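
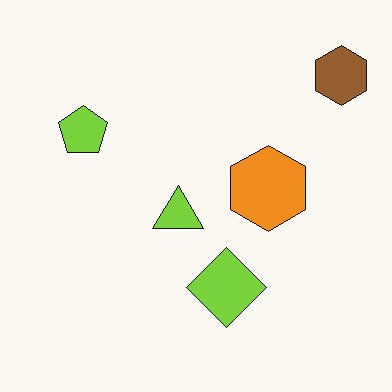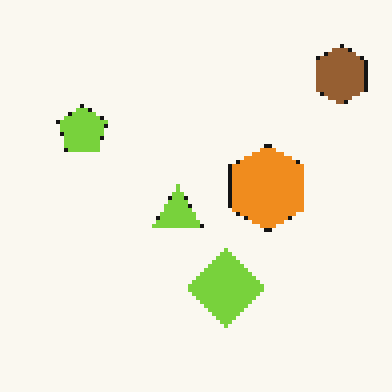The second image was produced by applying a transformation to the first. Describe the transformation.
This is the original image mildly pixelated.

Shapes are reduced to large square blocks; fine edges and outlines are lost — a downscale-then-upscale (mosaic) effect.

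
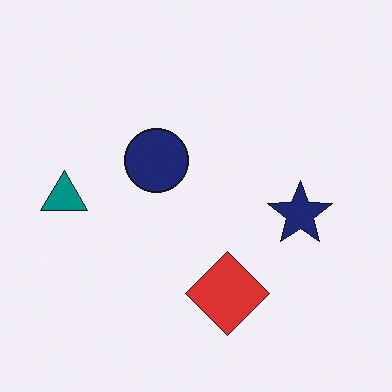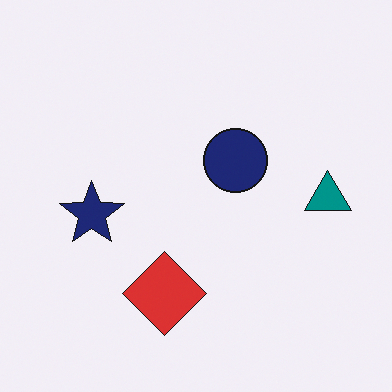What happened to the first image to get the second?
This is the original image flipped horizontally (left ↔ right).

The teal triangle is in the left of the first image and the right of the second — shapes on opposite sides of the vertical midline have swapped in a mirror flip.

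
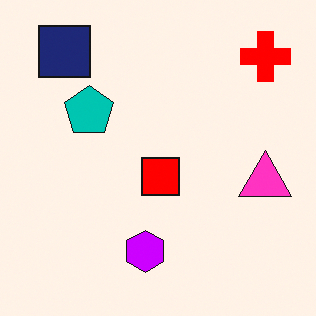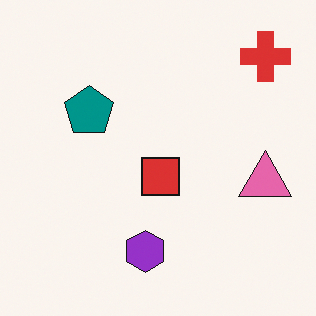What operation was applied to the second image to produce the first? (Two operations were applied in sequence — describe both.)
The first image is the second heavily oversaturated, then overlaid with an additional navy square.

All colors are more vivid — a global saturation change. A navy square appears in the first image that is absent from the second.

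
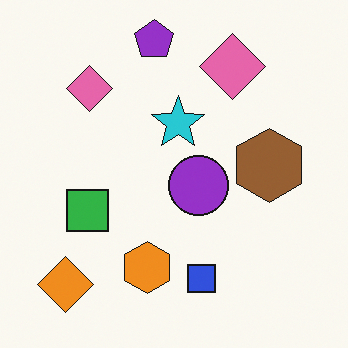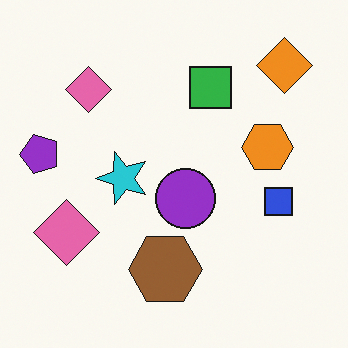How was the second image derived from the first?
Transposed (reflected across the top-left ↔ bottom-right diagonal).

Shapes have swapped their row and column positions — what was in the top-right is now in the bottom-left — a diagonal reflection.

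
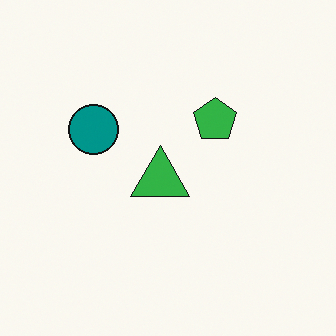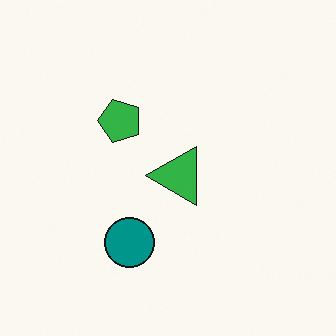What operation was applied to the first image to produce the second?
The second image is the first rotated 90° counter-clockwise.

The teal circle sits in the left of the first image and the bottom of the second — consistent with a whole-image 90° counter-clockwise rotation.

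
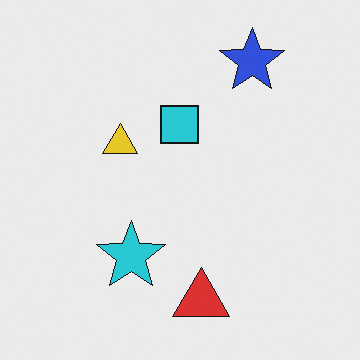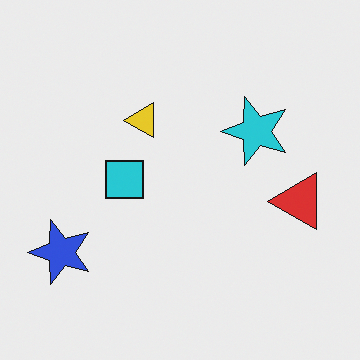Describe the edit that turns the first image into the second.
It was transposed (reflected across the top-left ↔ bottom-right diagonal).

Shapes have swapped their row and column positions — what was in the top-right is now in the bottom-left — a diagonal reflection.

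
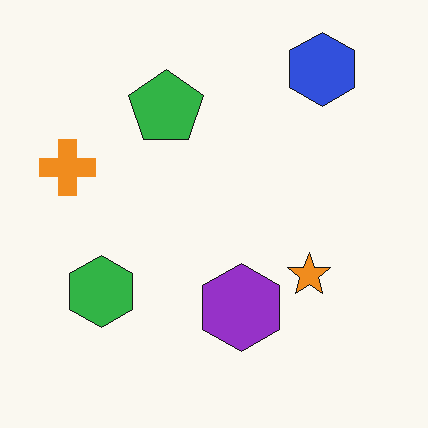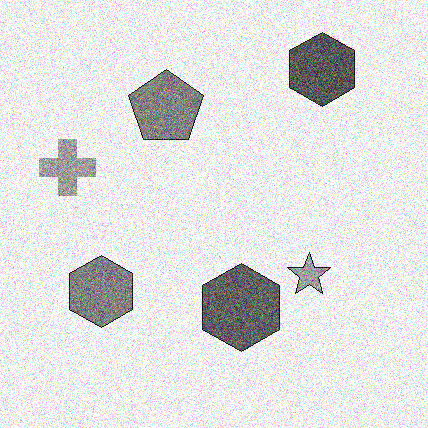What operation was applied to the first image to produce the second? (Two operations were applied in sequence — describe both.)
The transformation is: converted to grayscale, then degraded with strong gaussian noise.

All color is removed — every shape is now a shade of grey. Random speckle covers the whole image, including the flat background.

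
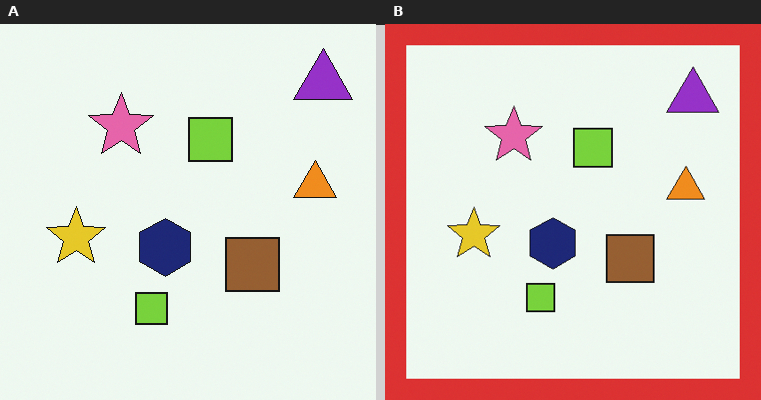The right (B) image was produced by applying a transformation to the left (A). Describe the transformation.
The right (B) image is the left (A) framed with a red border.

A solid red frame runs around the edge of the right (B) image, with the content slightly shrunk inside it.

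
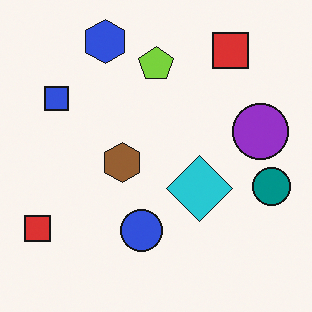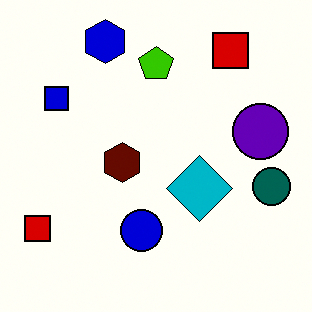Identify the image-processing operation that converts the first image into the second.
The image was boosted in contrast.

Tones are pushed away from mid-grey across the whole image — a global contrast change.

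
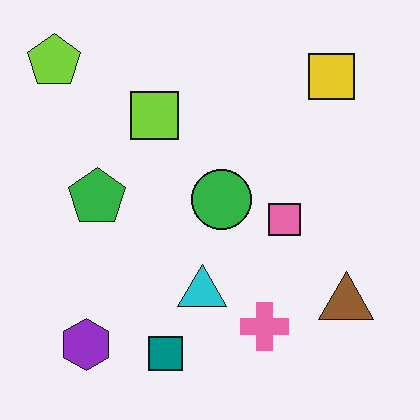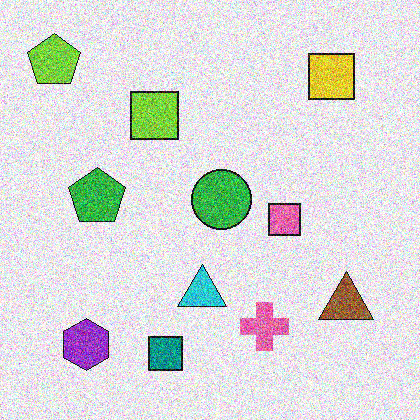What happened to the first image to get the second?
The image was degraded with strong gaussian noise.

Random speckle covers the whole image, including the flat background.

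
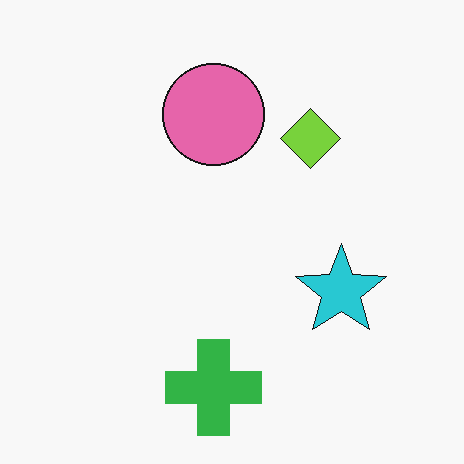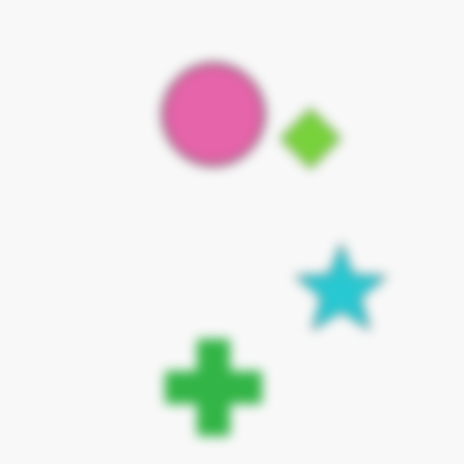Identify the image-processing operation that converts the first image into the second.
This is the original image strongly gaussian-blurred.

Shape edges and outlines are uniformly softened across the whole image.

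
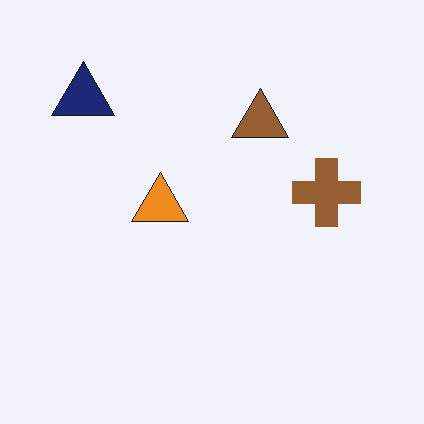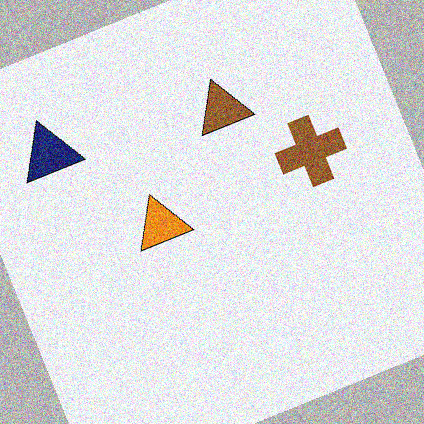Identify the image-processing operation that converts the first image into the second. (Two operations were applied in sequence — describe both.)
Rotated counter-clockwise by a moderate amount, then degraded with moderate additive noise.

Every shape is tilted by the same angle and the image corners show triangular fill wedges — a whole-image rotation by a non-right angle. Random speckle covers the whole image, including the flat background.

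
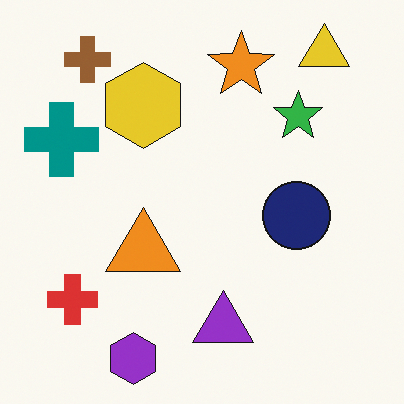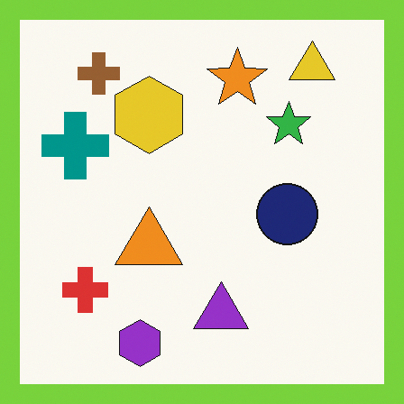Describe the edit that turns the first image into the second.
This is the original image framed with a lime border.

A solid lime frame runs around the edge of the second image, with the content slightly shrunk inside it.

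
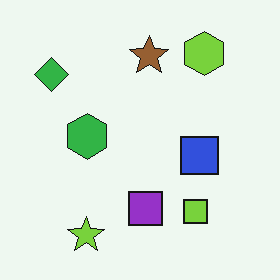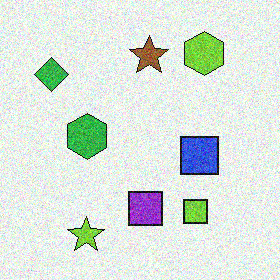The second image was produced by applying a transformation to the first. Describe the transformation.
This is the original image degraded with moderate additive noise.

Random speckle covers the whole image, including the flat background.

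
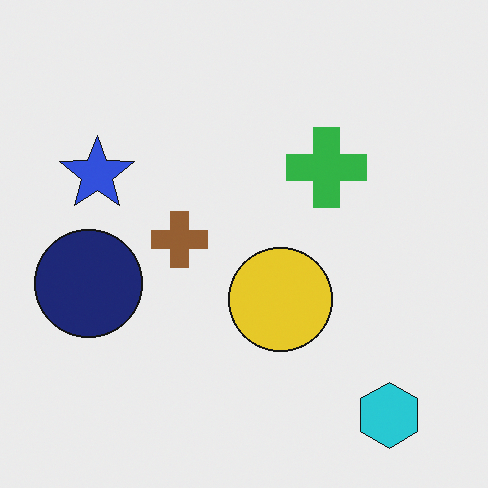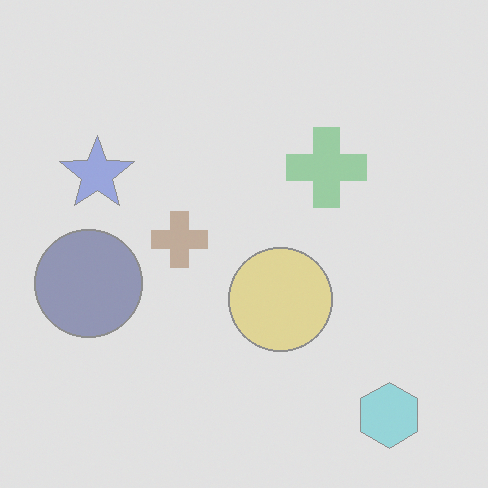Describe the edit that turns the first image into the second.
The transformation is: washed out (contrast reduced).

Tones are pushed toward mid-grey across the whole image — a global contrast change.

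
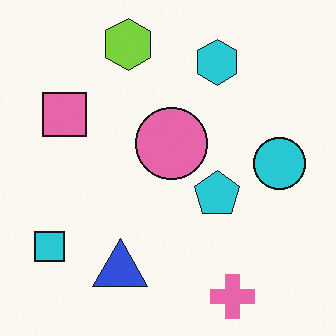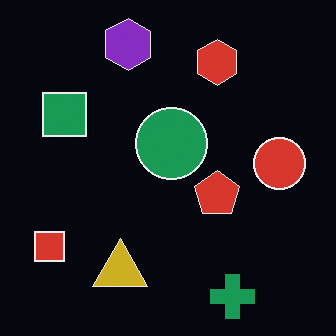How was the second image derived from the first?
It was color-inverted (negative).

The light background has become dark and every shape's color is its complement — a photographic negative.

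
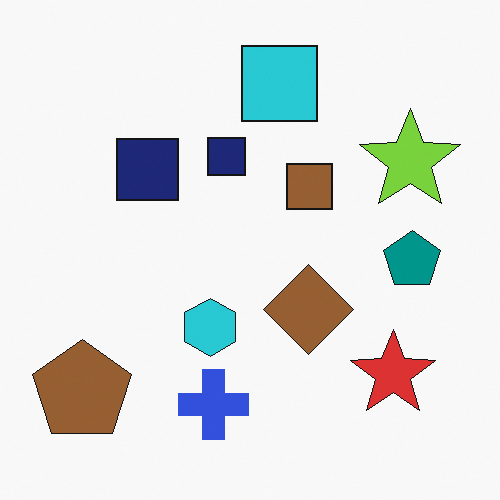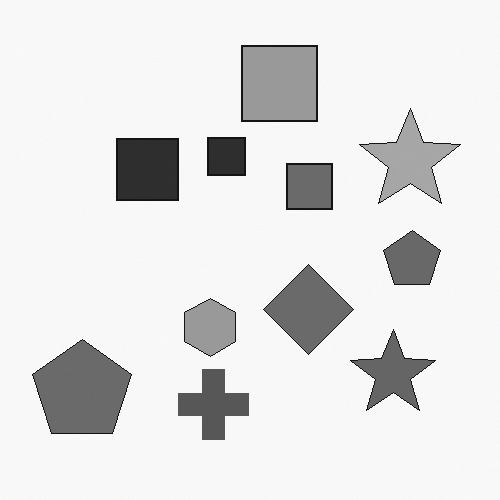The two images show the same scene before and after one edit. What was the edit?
The image was converted to grayscale.

All color is removed — every shape is now a shade of grey.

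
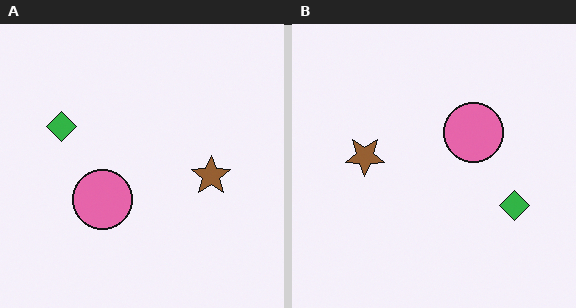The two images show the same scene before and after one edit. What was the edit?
The image was rotated 180°.

The green diamond sits in the left of the left (A) image and the right of the right (B) — consistent with a whole-image 180° rotation.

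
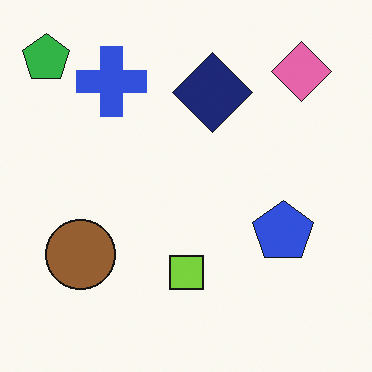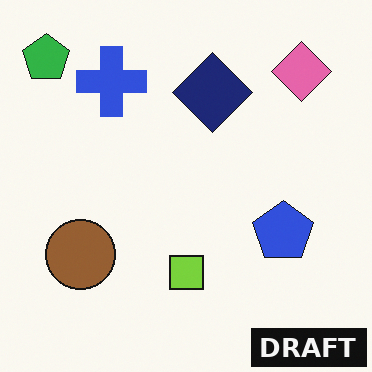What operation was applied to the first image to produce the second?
The second image is the first watermarked with the text "DRAFT" in the lower-right corner.

A dark label reading "DRAFT" appears in the lower-right corner.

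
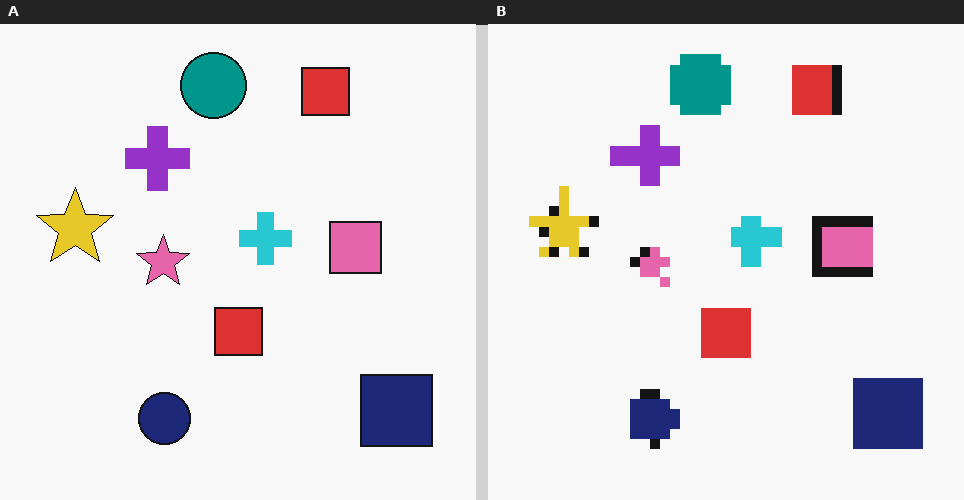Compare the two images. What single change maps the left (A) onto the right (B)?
Coarsely pixelated.

Shapes are reduced to large square blocks; fine edges and outlines are lost — a downscale-then-upscale (mosaic) effect.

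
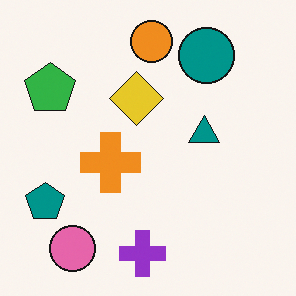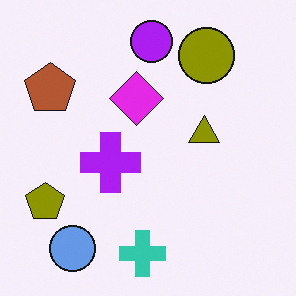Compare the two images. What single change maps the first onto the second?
The second image is the first hue-shifted by a large amount.

Every shape's color has rotated by the same amount around the hue wheel — a uniform hue shift.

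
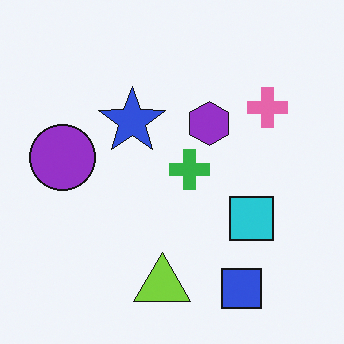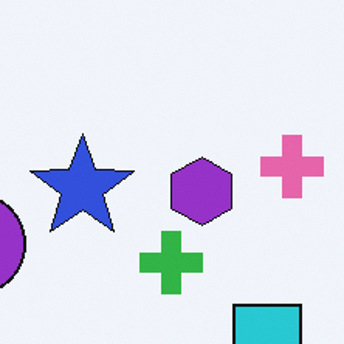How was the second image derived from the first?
The image was cropped to a modestly smaller region and rescaled.

The visible shapes are larger and the field of view is narrower; shapes near the original edges may be partly or wholly outside the frame — a crop-and-rescale.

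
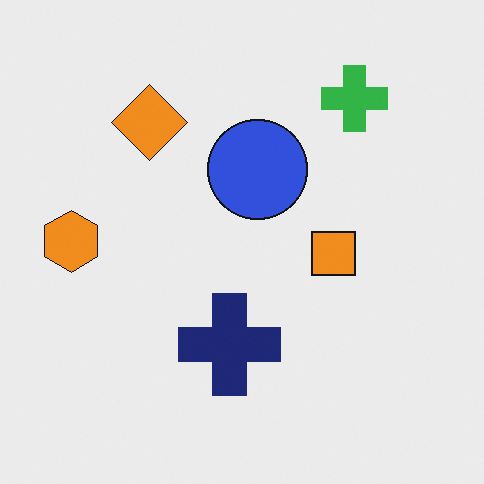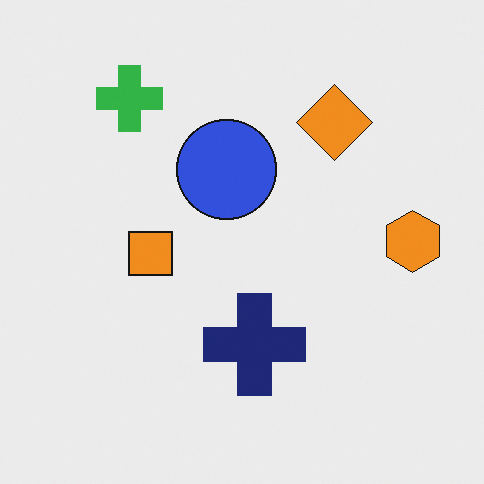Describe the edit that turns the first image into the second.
The transformation is: flipped horizontally (left ↔ right).

The orange hexagon is in the left of the first image and the right of the second — shapes on opposite sides of the vertical midline have swapped in a mirror flip.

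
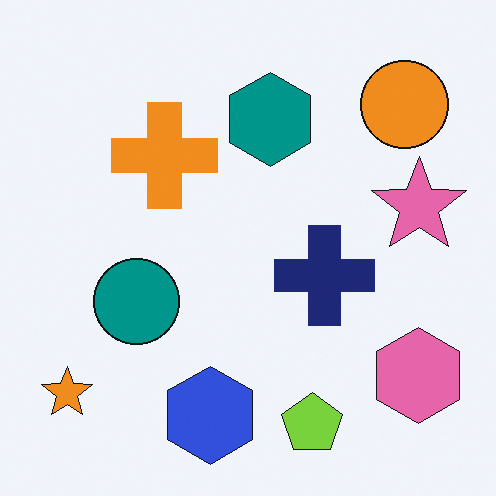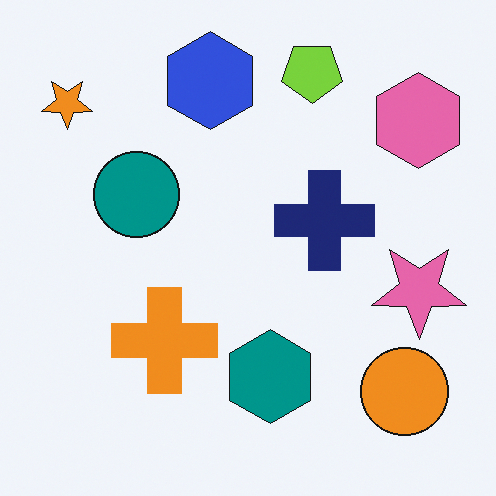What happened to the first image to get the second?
The transformation is: flipped vertically (top ↔ bottom).

The lime pentagon is in the bottom of the first image and the top of the second — shapes on opposite sides of the horizontal midline have swapped in a mirror flip.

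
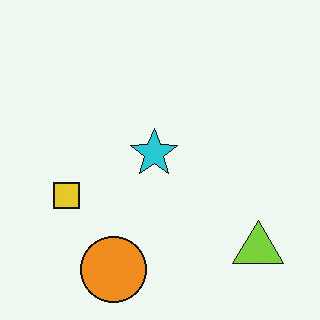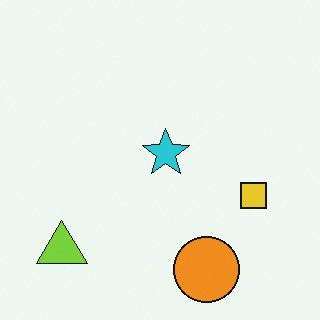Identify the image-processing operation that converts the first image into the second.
The second image is the first flipped horizontally (left ↔ right).

The lime triangle is in the bottom-right of the first image and the bottom-left of the second — shapes on opposite sides of the vertical midline have swapped in a mirror flip.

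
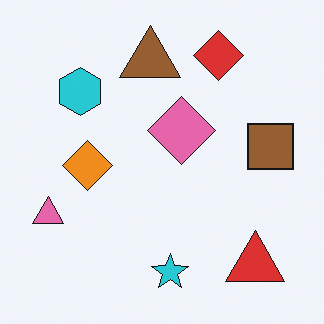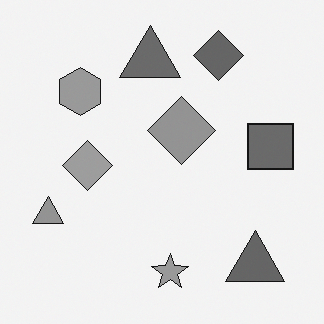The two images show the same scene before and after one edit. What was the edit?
Converted to grayscale.

All color is removed — every shape is now a shade of grey.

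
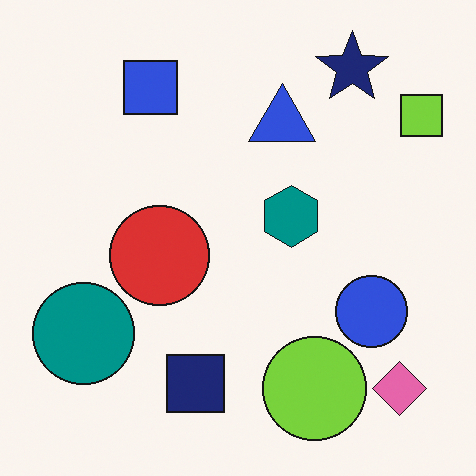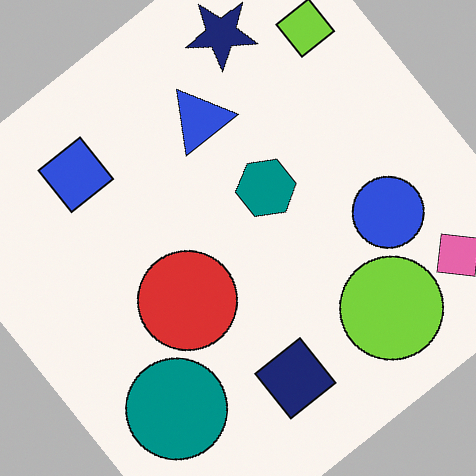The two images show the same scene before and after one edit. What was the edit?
The second image is the first rotated counter-clockwise by a large amount — several tens of degrees.

Every shape is tilted by the same angle and the image corners show triangular fill wedges — a whole-image rotation by a non-right angle.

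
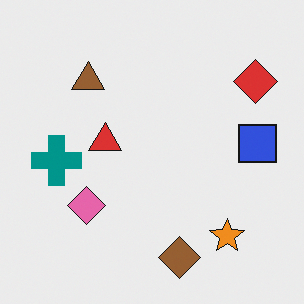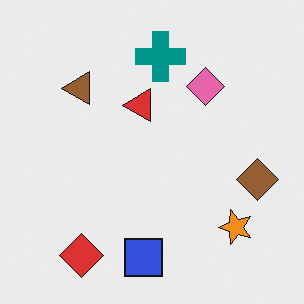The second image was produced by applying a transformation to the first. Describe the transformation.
It was transposed (reflected across the top-left ↔ bottom-right diagonal).

Shapes have swapped their row and column positions — what was in the top-right is now in the bottom-left — a diagonal reflection.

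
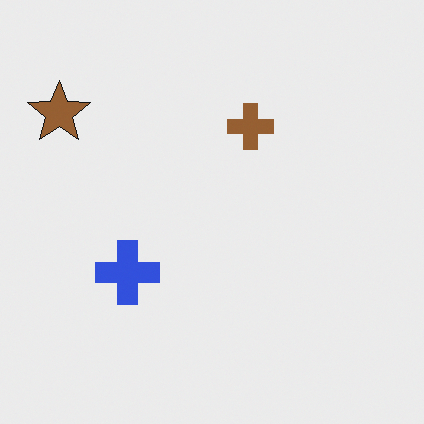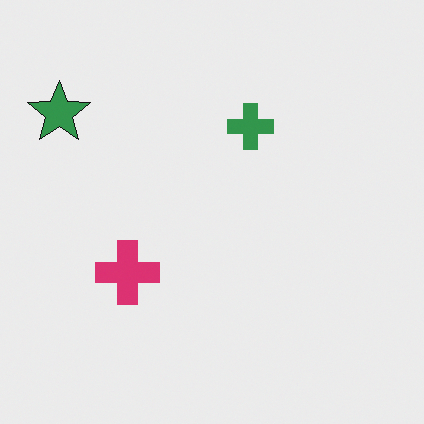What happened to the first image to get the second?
The transformation is: hue-shifted noticeably.

Every shape's color has rotated by the same amount around the hue wheel — a uniform hue shift.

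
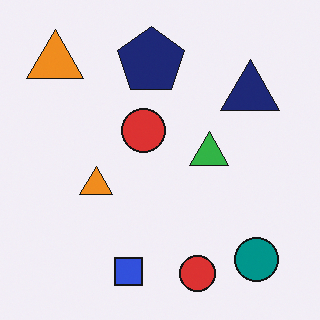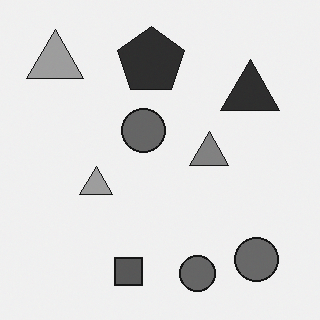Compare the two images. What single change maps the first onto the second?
Converted to grayscale.

All color is removed — every shape is now a shade of grey.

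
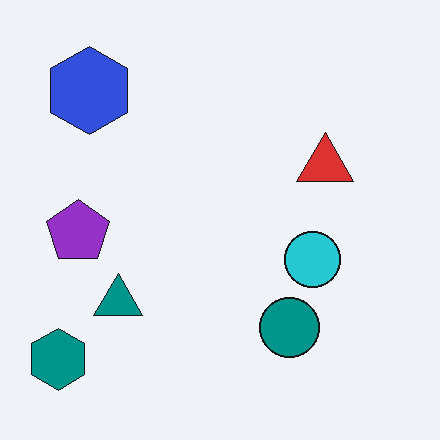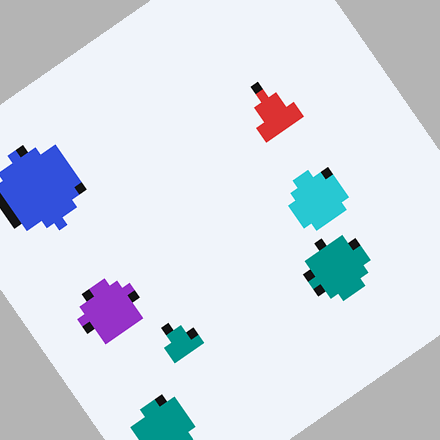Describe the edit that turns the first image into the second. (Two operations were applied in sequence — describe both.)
Coarsely pixelated, then rotated counter-clockwise by a large amount — several tens of degrees.

Shapes are reduced to large square blocks; fine edges and outlines are lost — a downscale-then-upscale (mosaic) effect. Every shape is tilted by the same angle and the image corners show triangular fill wedges — a whole-image rotation by a non-right angle.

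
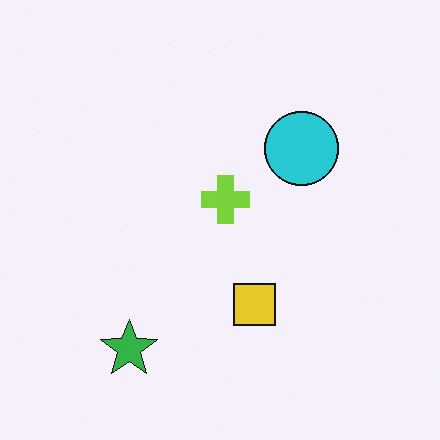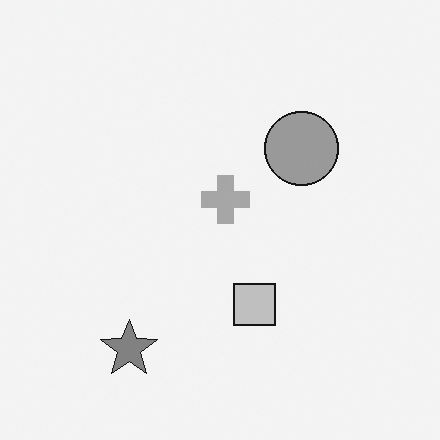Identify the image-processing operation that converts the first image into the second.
The image was converted to grayscale.

All color is removed — every shape is now a shade of grey.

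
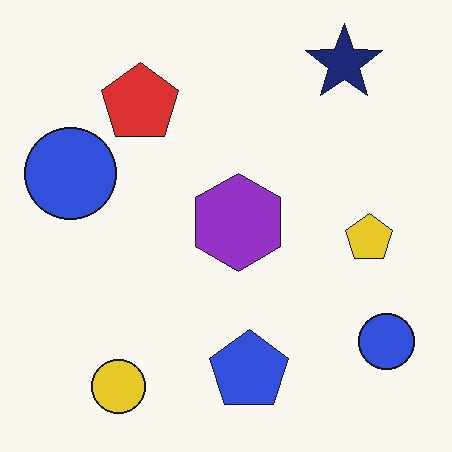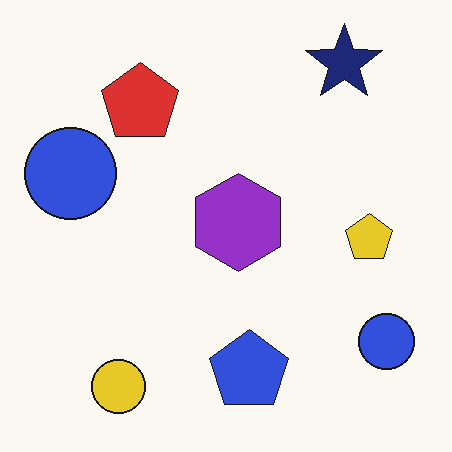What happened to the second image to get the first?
This is the original image given moderate JPEG compression.

Blocky 8×8 compression artifacts appear around shape edges and the flat background shows ringing — characteristic JPEG degradation.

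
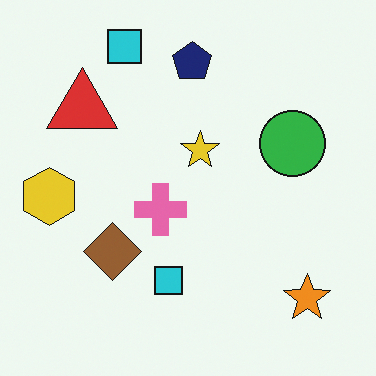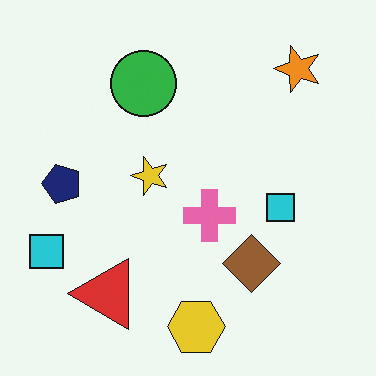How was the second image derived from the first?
This is the original image rotated 90° counter-clockwise.

The orange star sits in the bottom-right of the first image and the top-right of the second — consistent with a whole-image 90° counter-clockwise rotation.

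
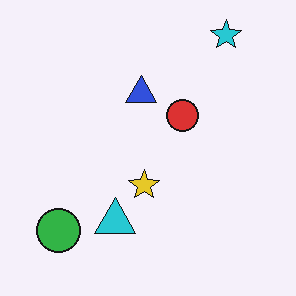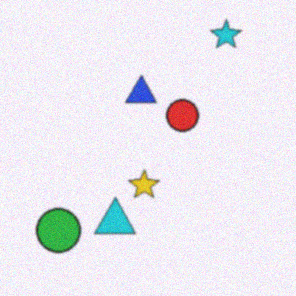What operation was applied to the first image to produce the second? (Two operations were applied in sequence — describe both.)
The image was lightly blurred, then degraded with subtle gaussian noise.

Shape edges and outlines are uniformly softened across the whole image. Random speckle covers the whole image, including the flat background.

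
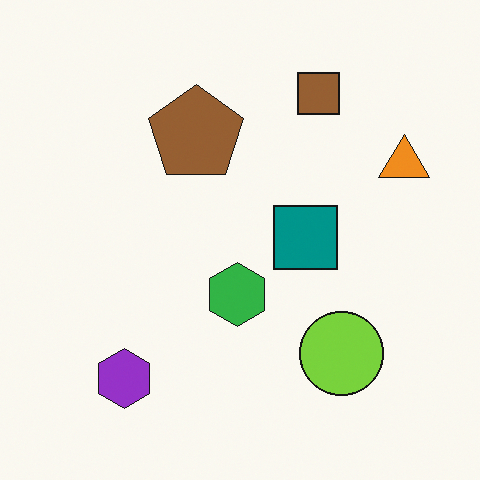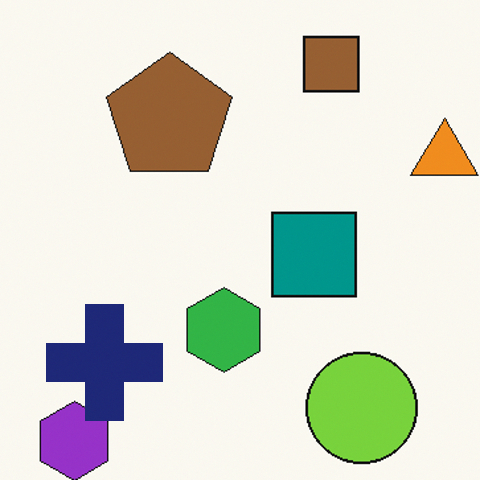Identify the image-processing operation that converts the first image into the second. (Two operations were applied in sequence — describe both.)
The transformation is: cropped to a modestly smaller region and rescaled, then overlaid with an additional navy cross.

The visible shapes are larger and the field of view is narrower; shapes near the original edges may be partly or wholly outside the frame — a crop-and-rescale. A navy cross appears in the second image that is absent from the first.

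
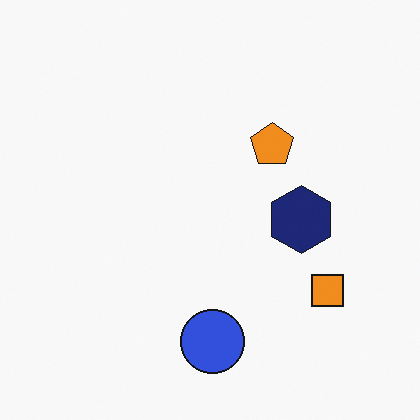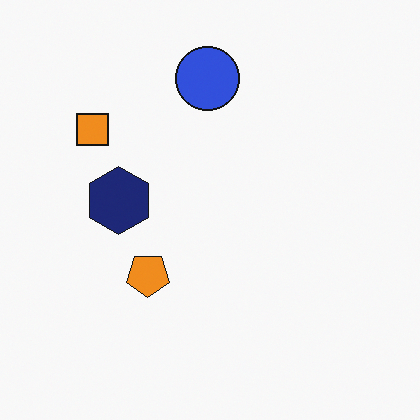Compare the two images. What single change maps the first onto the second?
Rotated 180°.

The orange square sits in the bottom-right of the first image and the top-left of the second — consistent with a whole-image 180° rotation.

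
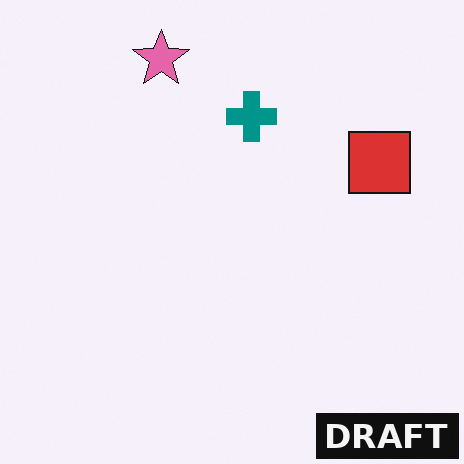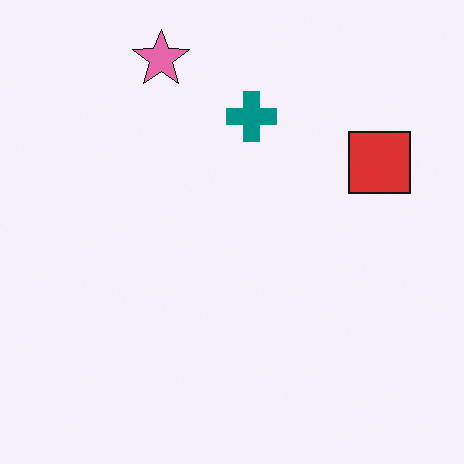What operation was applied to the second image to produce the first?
It was watermarked with the text "DRAFT" in the lower-right corner.

A dark label reading "DRAFT" appears in the lower-right corner.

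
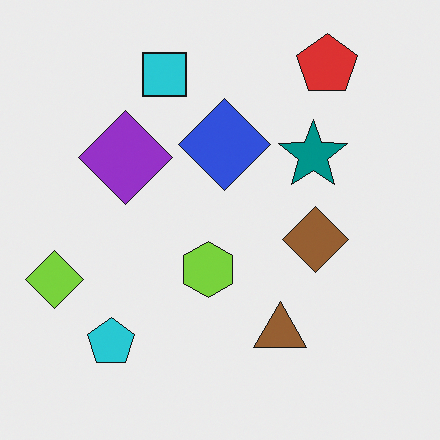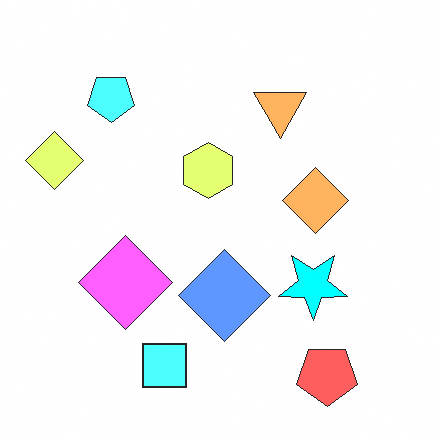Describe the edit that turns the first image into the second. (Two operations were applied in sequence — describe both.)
The transformation is: flipped vertically (top ↔ bottom), then brightened a lot.

The red pentagon is in the top-right of the first image and the bottom-right of the second — shapes on opposite sides of the horizontal midline have swapped in a mirror flip. Every pixel — background and shapes alike — is uniformly brightened.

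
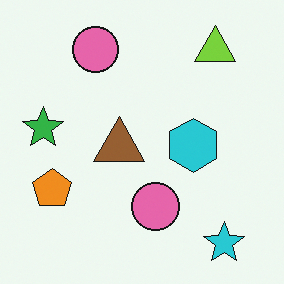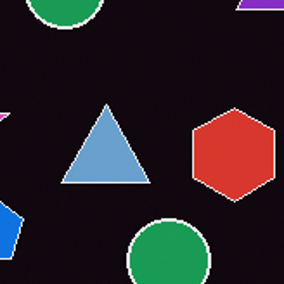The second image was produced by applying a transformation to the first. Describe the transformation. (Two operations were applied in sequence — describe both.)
Color-inverted (negative), then cropped tightly and scaled back up.

The light background has become dark and every shape's color is its complement — a photographic negative. The visible shapes are larger and the field of view is narrower; shapes near the original edges may be partly or wholly outside the frame — a crop-and-rescale.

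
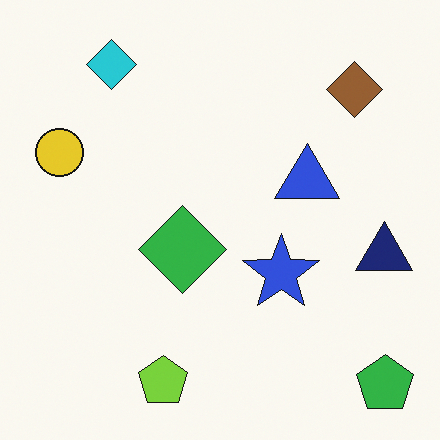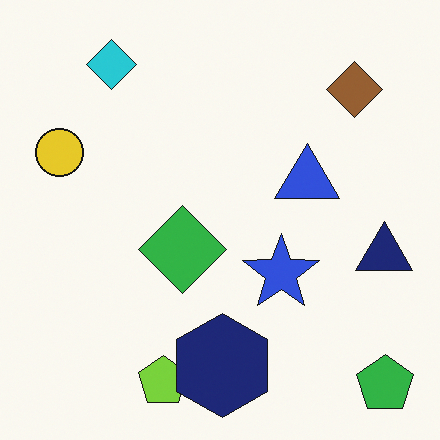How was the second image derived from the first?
The second image is the first overlaid with an additional navy hexagon.

A navy hexagon appears in the second image that is absent from the first.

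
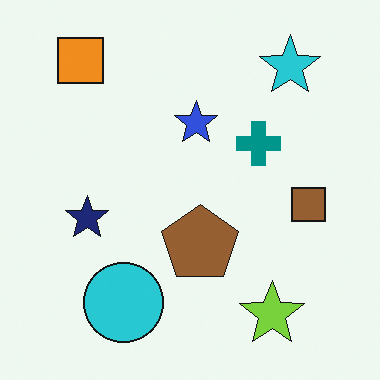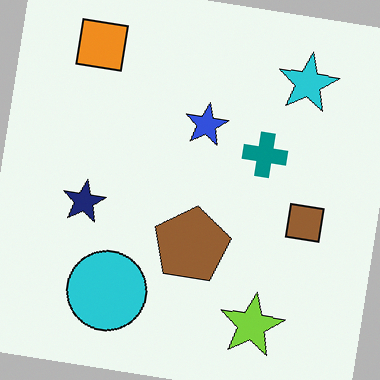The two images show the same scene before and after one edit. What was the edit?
The transformation is: rotated clockwise by a few degrees.

Every shape is tilted by the same angle and the image corners show triangular fill wedges — a whole-image rotation by a non-right angle.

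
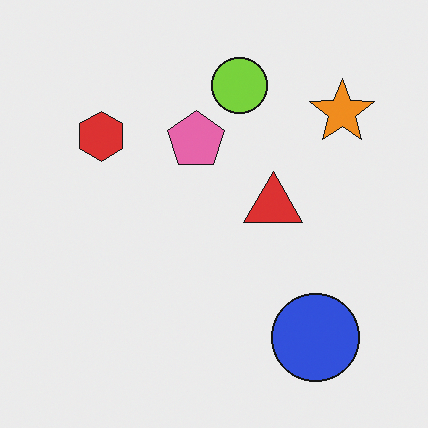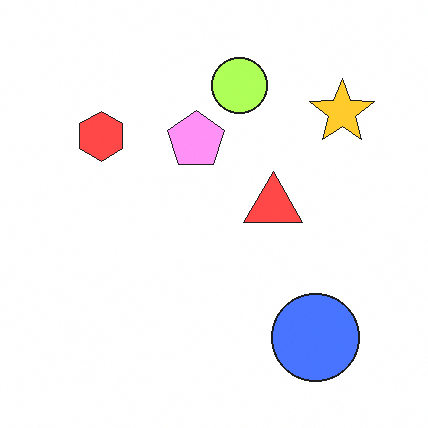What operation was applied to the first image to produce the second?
The image was substantially brightened.

Every pixel — background and shapes alike — is uniformly brightened.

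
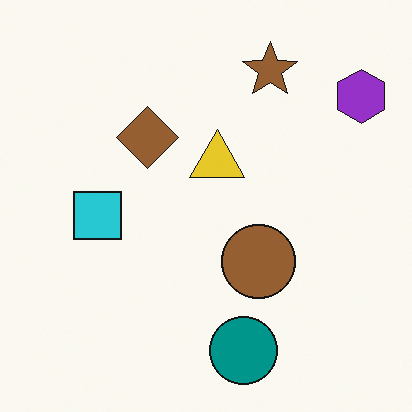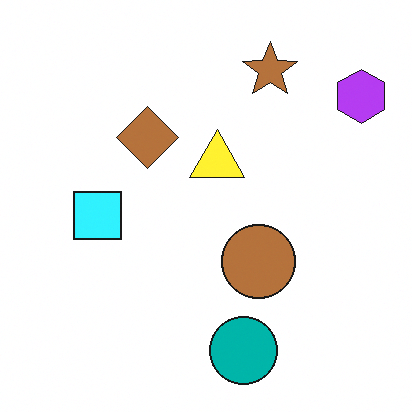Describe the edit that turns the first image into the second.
It was slightly brightened.

Every pixel — background and shapes alike — is uniformly brightened.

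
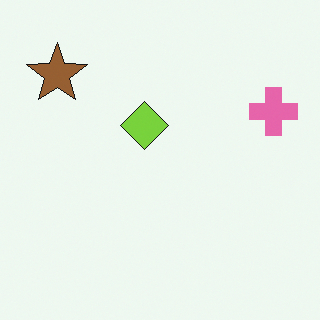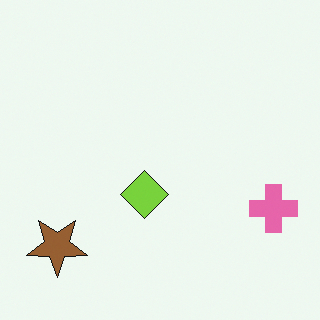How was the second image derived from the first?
Flipped vertically (top ↔ bottom).

The brown star is in the top-left of the first image and the bottom-left of the second — shapes on opposite sides of the horizontal midline have swapped in a mirror flip.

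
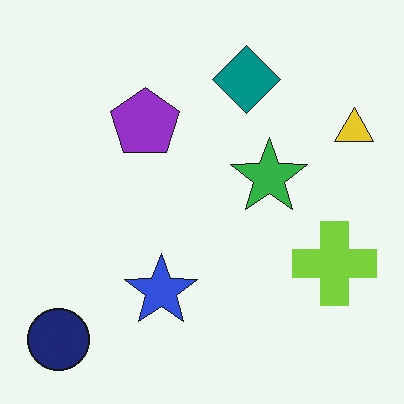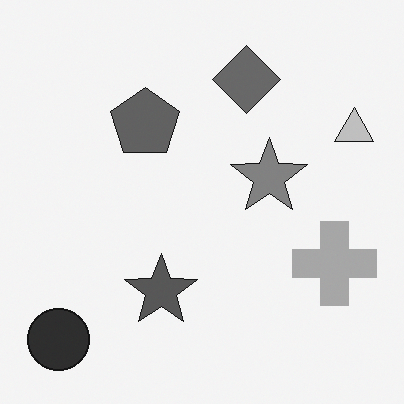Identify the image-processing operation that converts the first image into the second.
Converted to grayscale.

All color is removed — every shape is now a shade of grey.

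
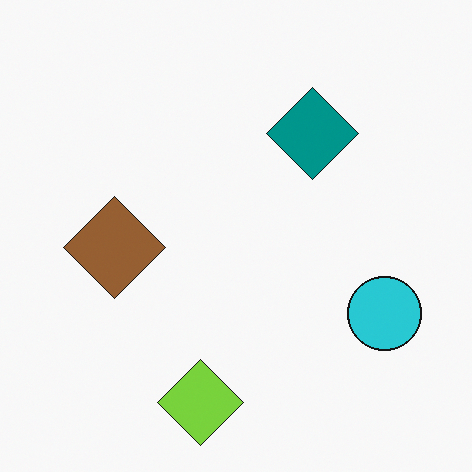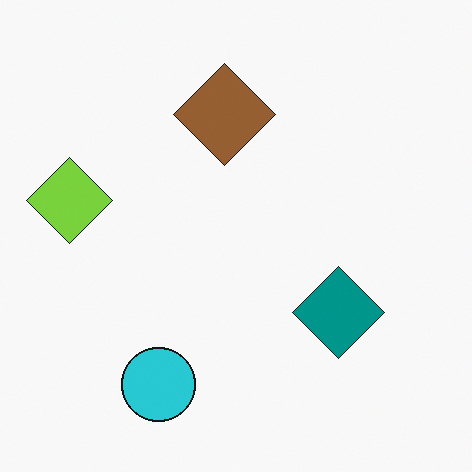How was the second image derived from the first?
The transformation is: rotated 90° clockwise.

The lime diamond sits in the bottom of the first image and the left of the second — consistent with a whole-image 90° clockwise rotation.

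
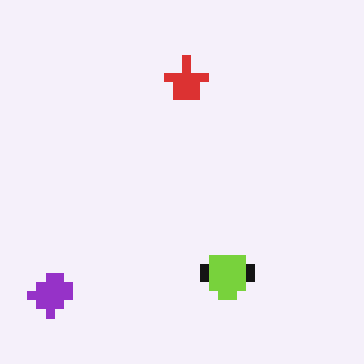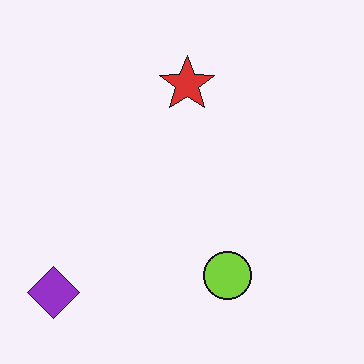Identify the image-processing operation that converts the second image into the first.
It was heavily pixelated into large blocks.

Shapes are reduced to large square blocks; fine edges and outlines are lost — a downscale-then-upscale (mosaic) effect.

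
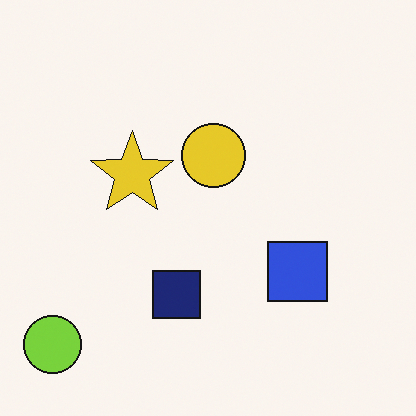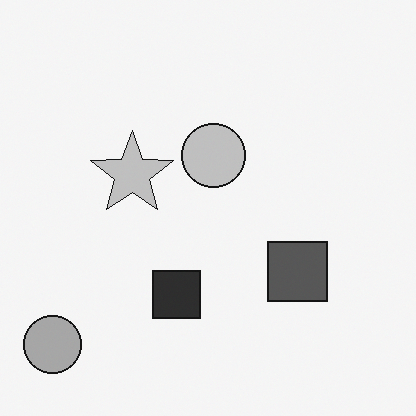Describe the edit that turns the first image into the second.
The second image is the first converted to grayscale.

All color is removed — every shape is now a shade of grey.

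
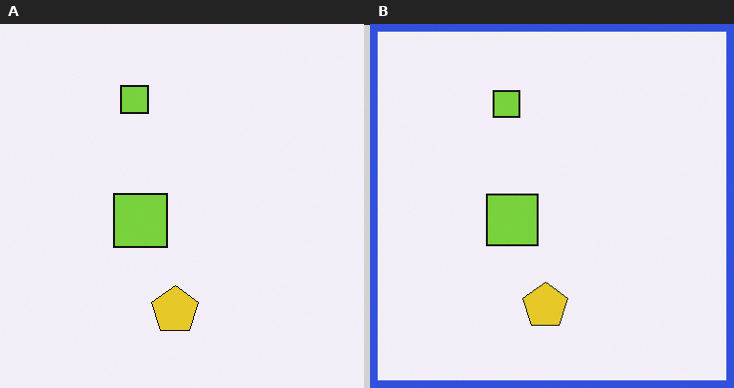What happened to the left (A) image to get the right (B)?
This is the original image framed with a blue border.

A solid blue frame runs around the edge of the right (B) image, with the content slightly shrunk inside it.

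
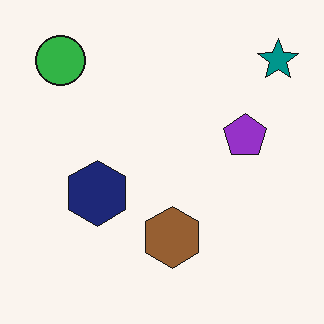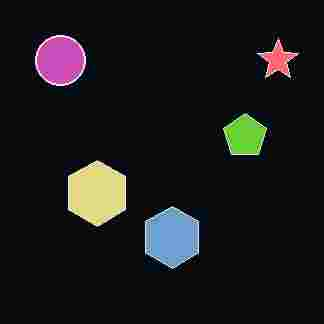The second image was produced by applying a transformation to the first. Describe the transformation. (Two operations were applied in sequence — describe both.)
It was color-inverted (negative), then degraded with heavy JPEG compression.

The light background has become dark and every shape's color is its complement — a photographic negative. Blocky 8×8 compression artifacts appear around shape edges and the flat background shows ringing — characteristic JPEG degradation.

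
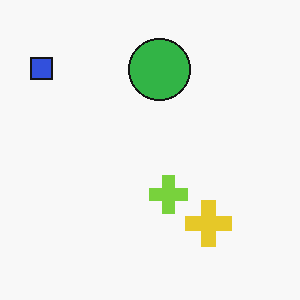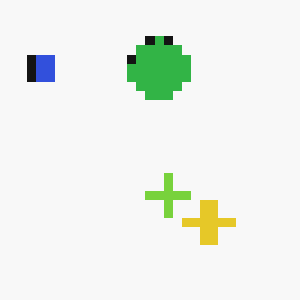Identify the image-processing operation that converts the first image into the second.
It was heavily pixelated into large blocks.

Shapes are reduced to large square blocks; fine edges and outlines are lost — a downscale-then-upscale (mosaic) effect.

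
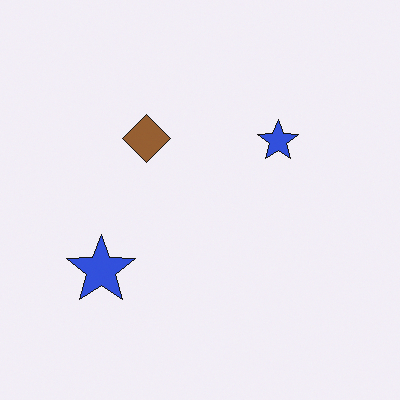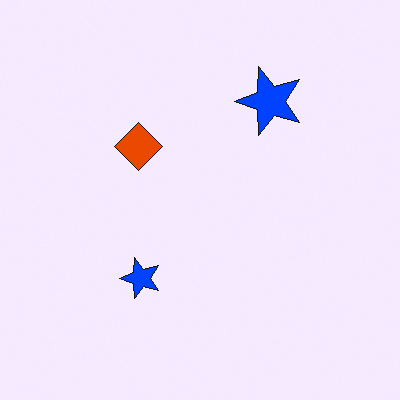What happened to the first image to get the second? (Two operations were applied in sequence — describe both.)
It was made much more vivid (saturation change), then transposed (reflected across the top-left ↔ bottom-right diagonal).

All colors are more vivid — a global saturation change. Shapes have swapped their row and column positions — what was in the top-right is now in the bottom-left — a diagonal reflection.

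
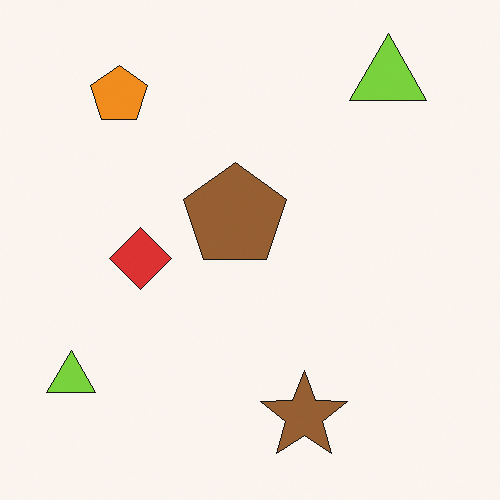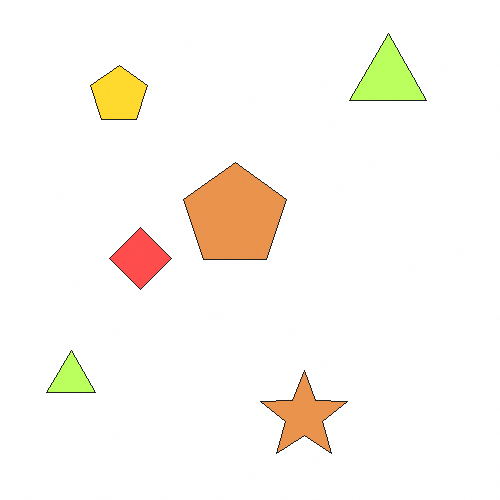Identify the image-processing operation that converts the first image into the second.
The second image is the first substantially brightened.

Every pixel — background and shapes alike — is uniformly brightened.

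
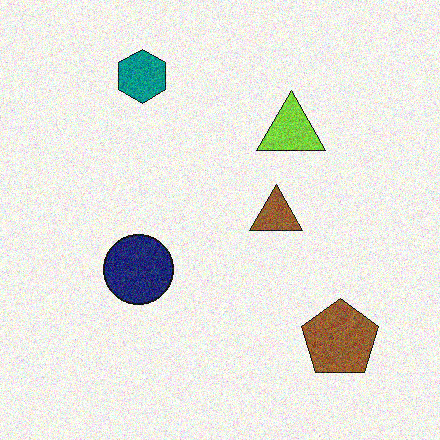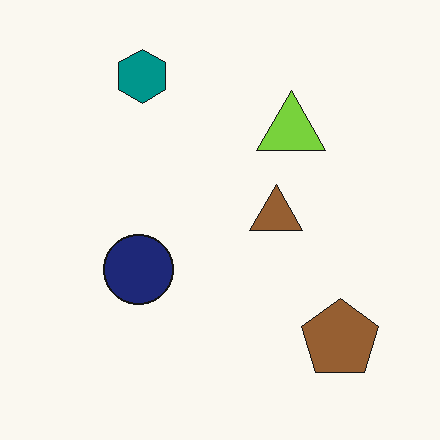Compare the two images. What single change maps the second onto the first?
This is the original image degraded with moderate additive noise.

Random speckle covers the whole image, including the flat background.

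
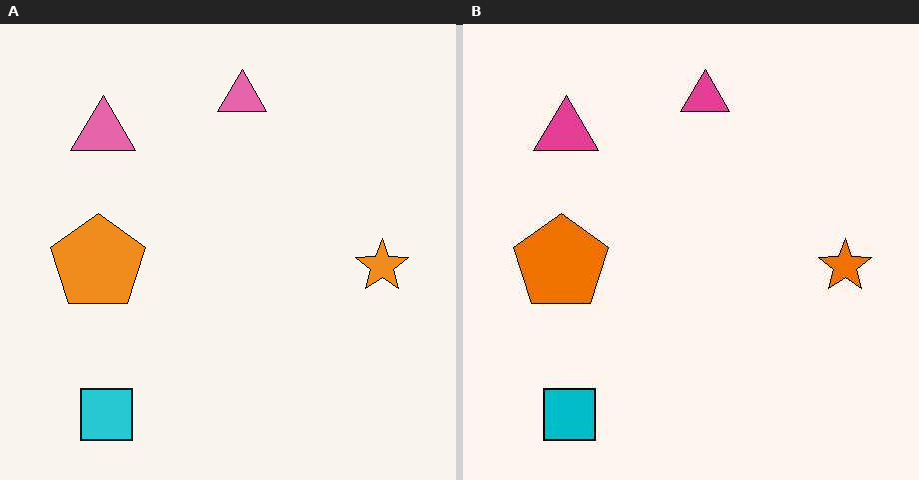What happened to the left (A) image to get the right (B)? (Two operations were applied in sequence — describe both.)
The image was given slightly increased contrast, then given moderate JPEG compression.

Tones are pushed away from mid-grey across the whole image — a global contrast change. Blocky 8×8 compression artifacts appear around shape edges and the flat background shows ringing — characteristic JPEG degradation.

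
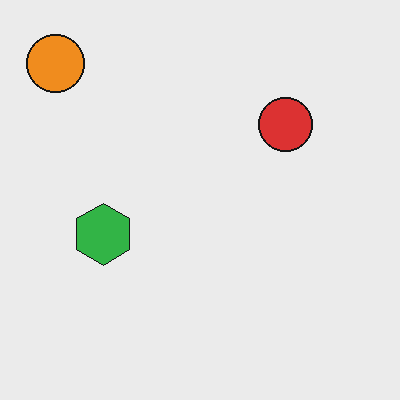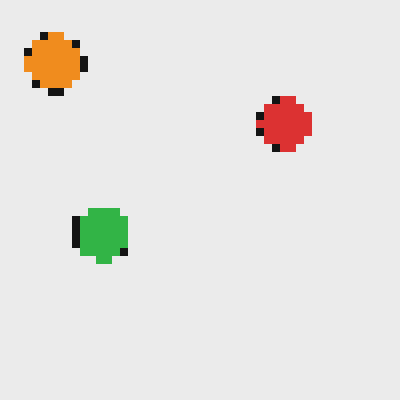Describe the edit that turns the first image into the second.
This is the original image pixelated into visible square blocks.

Shapes are reduced to large square blocks; fine edges and outlines are lost — a downscale-then-upscale (mosaic) effect.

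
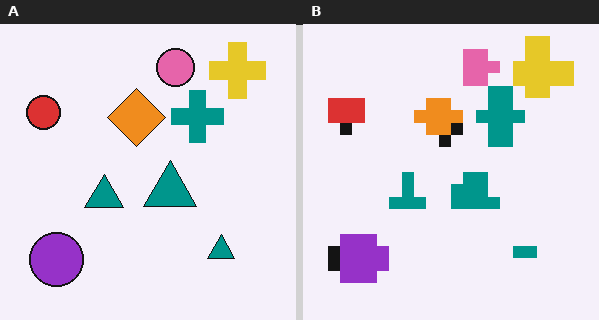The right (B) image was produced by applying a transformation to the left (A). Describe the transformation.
The image was coarsely pixelated.

Shapes are reduced to large square blocks; fine edges and outlines are lost — a downscale-then-upscale (mosaic) effect.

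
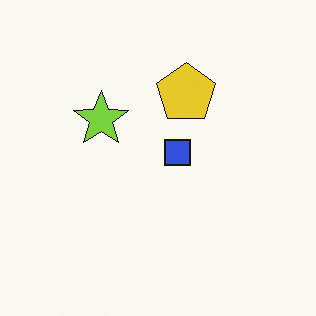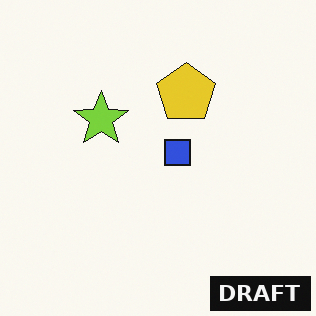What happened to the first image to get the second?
Watermarked with the text "DRAFT" in the lower-right corner.

A dark label reading "DRAFT" appears in the lower-right corner.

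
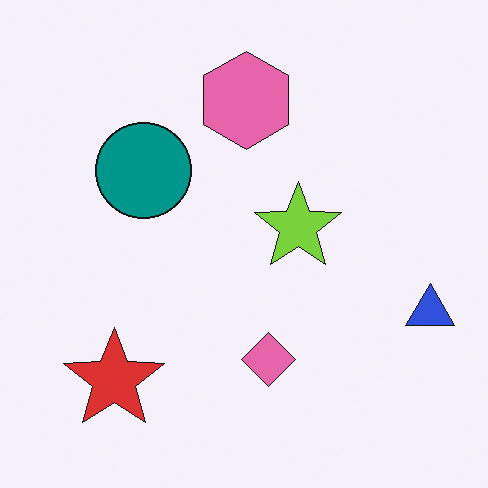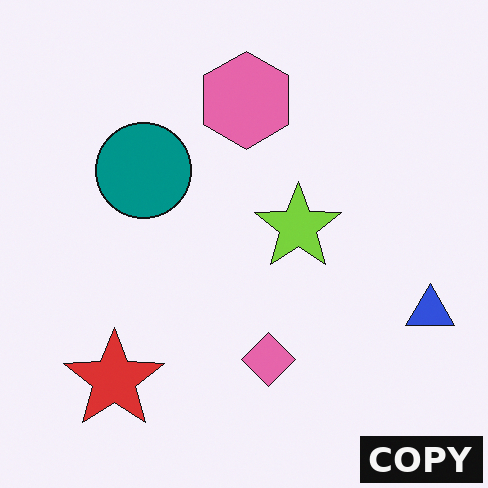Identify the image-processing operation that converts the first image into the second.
It was watermarked with the text "COPY" in the lower-right corner.

A dark label reading "COPY" appears in the lower-right corner.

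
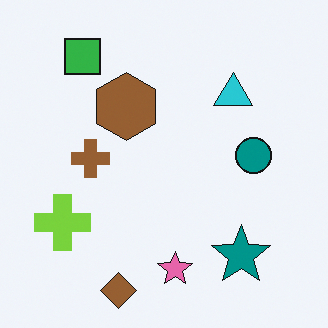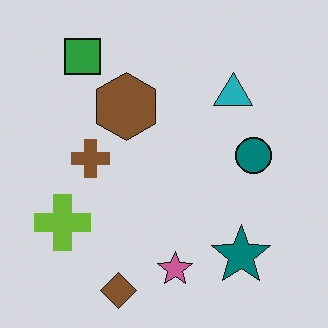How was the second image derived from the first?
The transformation is: slightly darkened.

Every pixel — background and shapes alike — is uniformly darkened.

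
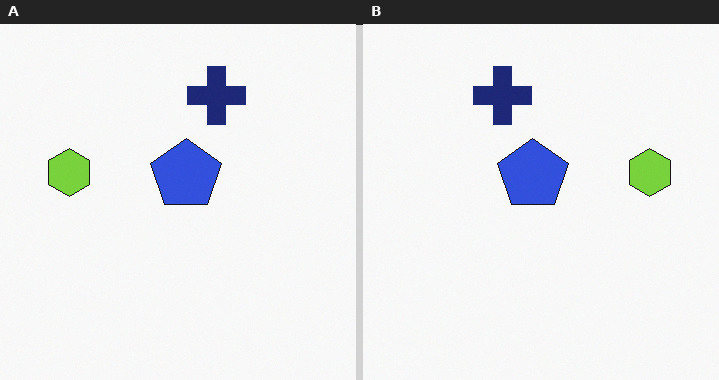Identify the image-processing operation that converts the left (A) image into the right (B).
The right (B) image is the left (A) flipped horizontally (left ↔ right).

The lime hexagon is in the left of the left (A) image and the right of the right (B) — shapes on opposite sides of the vertical midline have swapped in a mirror flip.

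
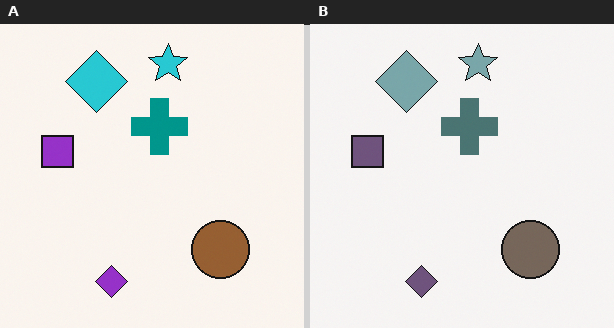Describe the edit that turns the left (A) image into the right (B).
The transformation is: heavily desaturated.

All colors are more muted and greyish — a global saturation change.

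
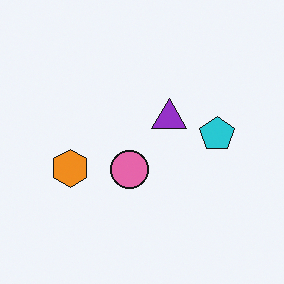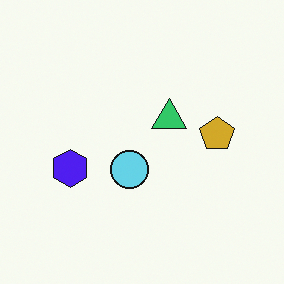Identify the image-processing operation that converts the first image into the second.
The image was hue-shifted by a large amount.

Every shape's color has rotated by the same amount around the hue wheel — a uniform hue shift.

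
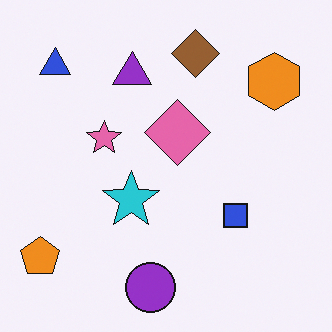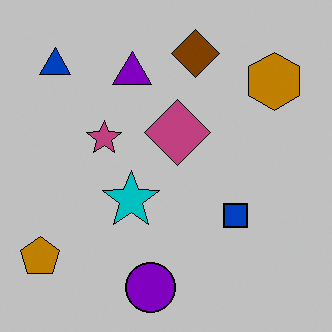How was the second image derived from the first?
It was aggressively posterized.

Each flat color has snapped to a coarser quantized level — most visibly, the near-white background has dropped to a flat grey.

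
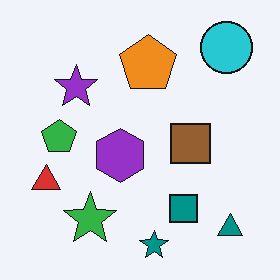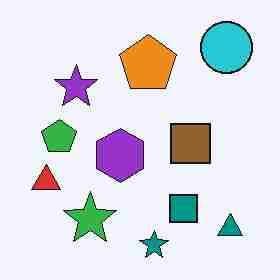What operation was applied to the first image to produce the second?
It was degraded with heavy JPEG compression.

Blocky 8×8 compression artifacts appear around shape edges and the flat background shows ringing — characteristic JPEG degradation.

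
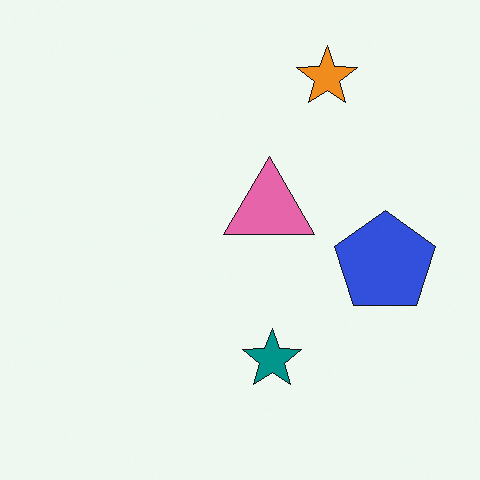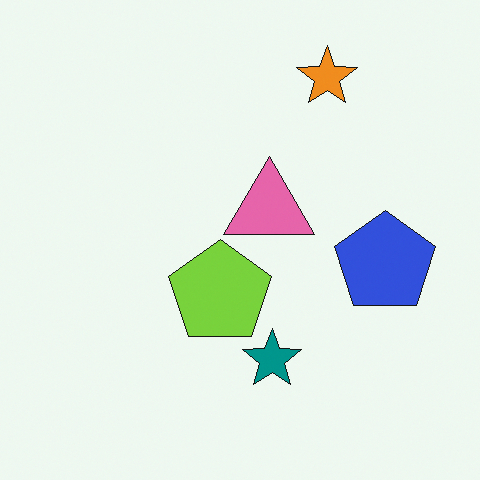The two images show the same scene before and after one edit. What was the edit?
The image was overlaid with an additional lime pentagon.

A lime pentagon appears in the second image that is absent from the first.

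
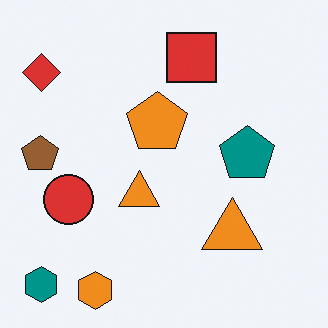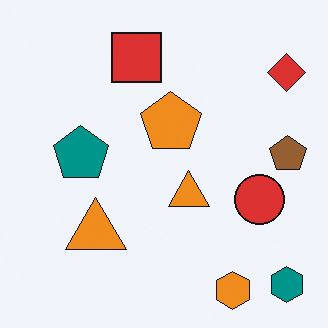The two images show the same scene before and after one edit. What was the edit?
This is the original image flipped horizontally (left ↔ right).

The brown pentagon is in the left of the first image and the right of the second — shapes on opposite sides of the vertical midline have swapped in a mirror flip.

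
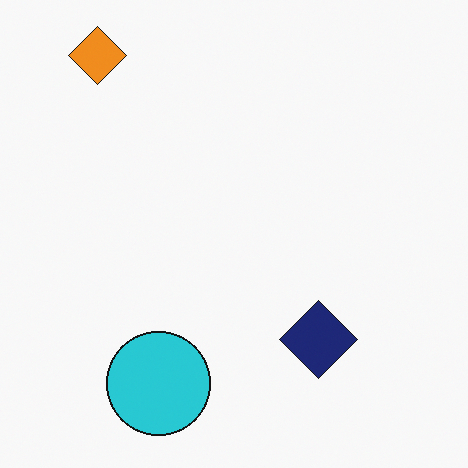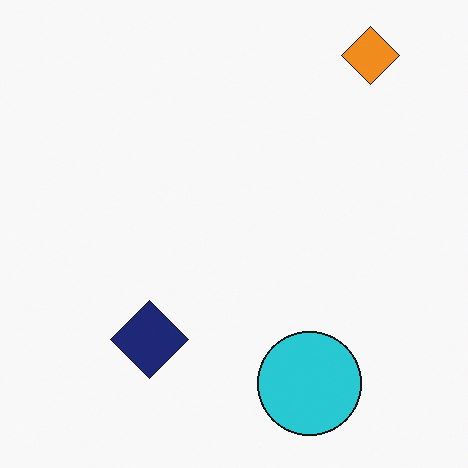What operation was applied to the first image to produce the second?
The image was flipped horizontally (left ↔ right).

The orange diamond is in the top-left of the first image and the top-right of the second — shapes on opposite sides of the vertical midline have swapped in a mirror flip.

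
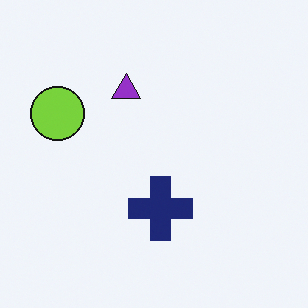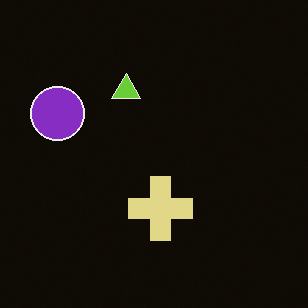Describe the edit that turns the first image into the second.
Color-inverted (negative).

The light background has become dark and every shape's color is its complement — a photographic negative.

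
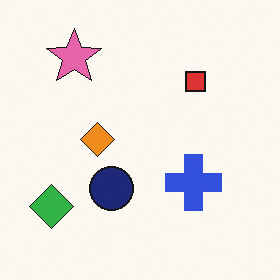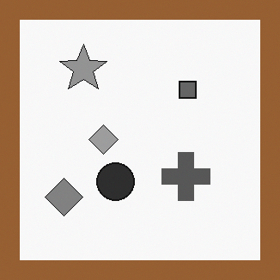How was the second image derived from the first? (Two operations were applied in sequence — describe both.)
The second image is the first converted to grayscale, then framed with a brown border.

All color is removed — every shape is now a shade of grey. A solid brown frame runs around the edge of the second image, with the content slightly shrunk inside it.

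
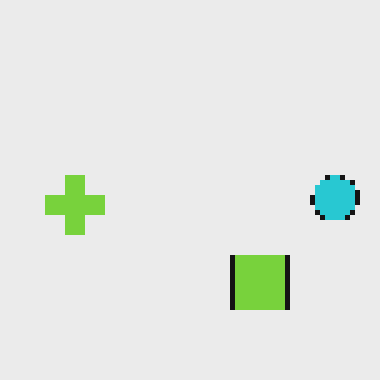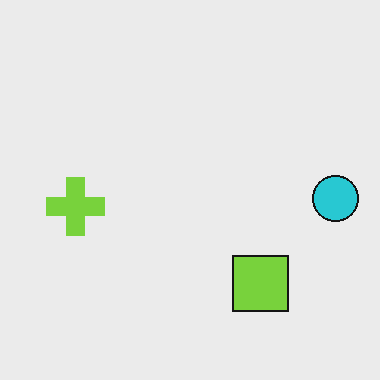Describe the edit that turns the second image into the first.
Mildly pixelated.

Shapes are reduced to large square blocks; fine edges and outlines are lost — a downscale-then-upscale (mosaic) effect.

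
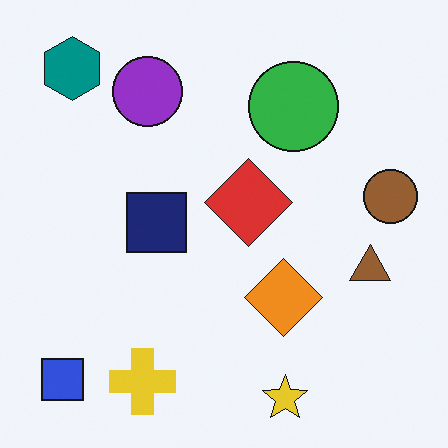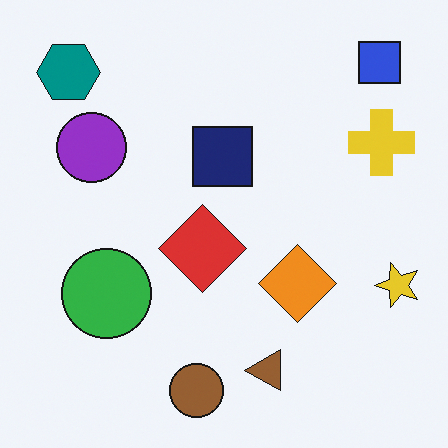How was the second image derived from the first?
Transposed (reflected across the top-left ↔ bottom-right diagonal).

Shapes have swapped their row and column positions — what was in the top-right is now in the bottom-left — a diagonal reflection.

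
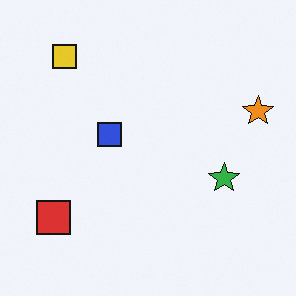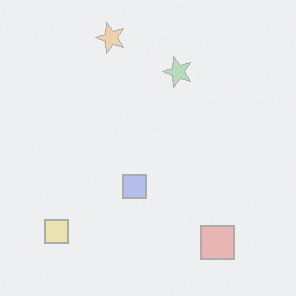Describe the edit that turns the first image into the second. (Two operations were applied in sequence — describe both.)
Washed out (contrast reduced), then rotated 90° counter-clockwise.

Tones are pushed toward mid-grey across the whole image — a global contrast change. The yellow square sits in the top-left of the first image and the bottom-left of the second — consistent with a whole-image 90° counter-clockwise rotation.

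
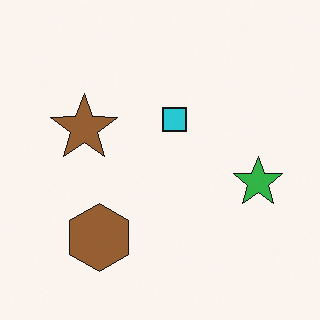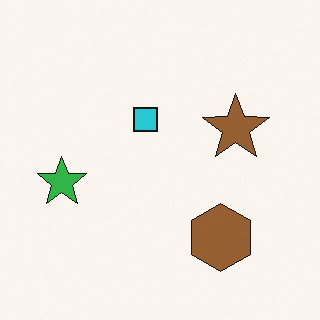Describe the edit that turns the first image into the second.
This is the original image flipped horizontally (left ↔ right).

The green star is in the right of the first image and the left of the second — shapes on opposite sides of the vertical midline have swapped in a mirror flip.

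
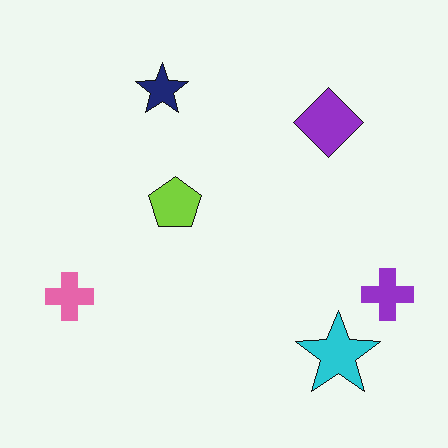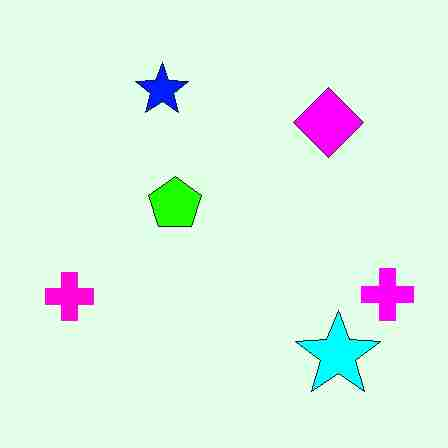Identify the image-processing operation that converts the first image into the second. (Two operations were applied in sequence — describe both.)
The image was made much more vivid (saturation change), then heavily JPEG-compressed with obvious blocking artifacts.

All colors are more vivid — a global saturation change. Blocky 8×8 compression artifacts appear around shape edges and the flat background shows ringing — characteristic JPEG degradation.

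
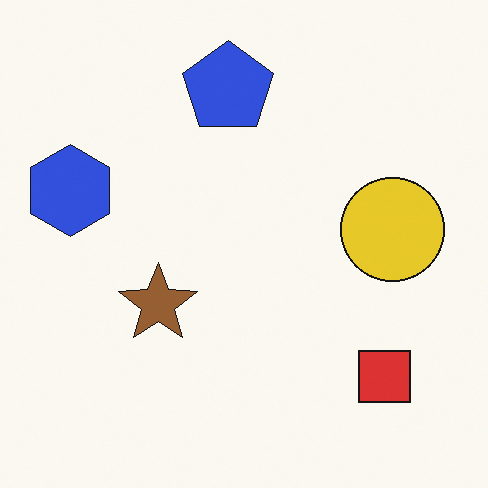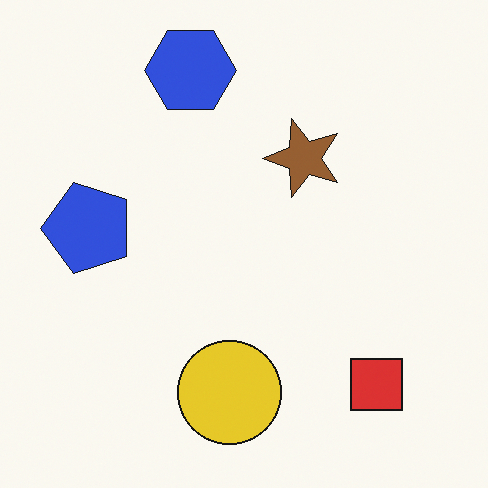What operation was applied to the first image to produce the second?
Transposed (reflected across the top-left ↔ bottom-right diagonal).

Shapes have swapped their row and column positions — what was in the top-right is now in the bottom-left — a diagonal reflection.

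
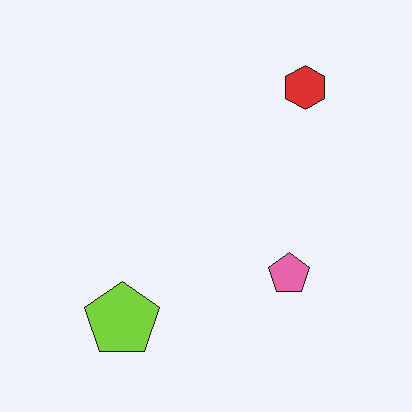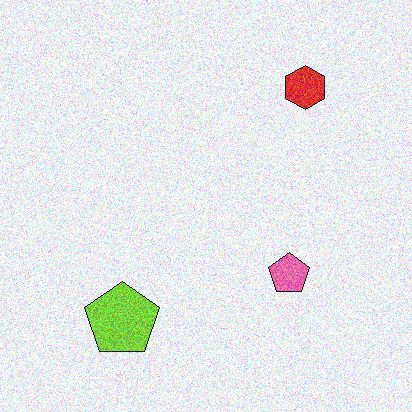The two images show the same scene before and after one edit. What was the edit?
The second image is the first degraded with visible gaussian noise.

Random speckle covers the whole image, including the flat background.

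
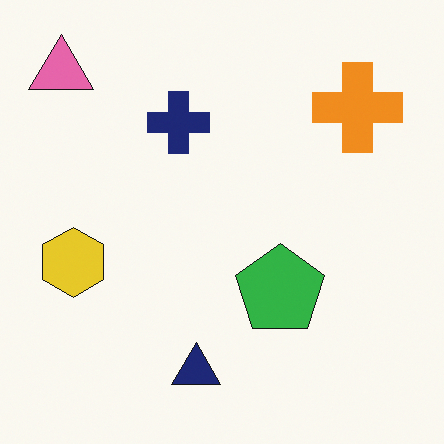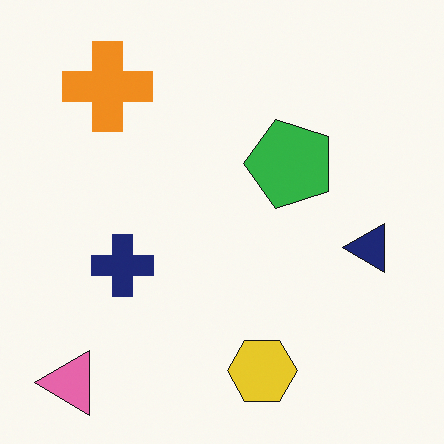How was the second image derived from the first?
This is the original image rotated 90° counter-clockwise.

The pink triangle sits in the top-left of the first image and the bottom-left of the second — consistent with a whole-image 90° counter-clockwise rotation.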